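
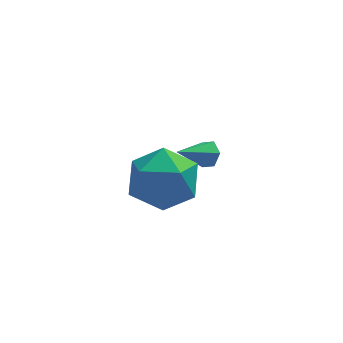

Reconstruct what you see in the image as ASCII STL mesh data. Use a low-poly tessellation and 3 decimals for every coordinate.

solid 
facet normal 0.772 0.382 -0.508
outer loop
vertex 0.554 1.986 2.272
vertex 0.362 1.798 1.839
vertex 0.232 2.266 1.993
endloop
endfacet
facet normal -0.181 0.582 0.793
outer loop
vertex 0.554 1.986 2.272
vertex 0.232 2.266 1.993
vertex -0.642 1.302 2.501
endloop
endfacet
facet normal 0.771 0.382 -0.510
outer loop
vertex 0.232 2.266 1.993
vertex 0.362 1.798 1.839
vertex 0.039 2.077 1.56
endloop
endfacet
facet normal -0.733 0.680 0.030
outer loop
vertex 0.232 2.266 1.993
vertex 0.039 2.077 1.56
vertex -0.642 1.302 2.501
endloop
endfacet
facet normal 0.771 0.382 -0.510
outer loop
vertex 0.039 2.077 1.56
vertex 0.362 1.798 1.839
vertex 0.169 1.609 1.406
endloop
endfacet
facet normal -0.800 -0.025 -0.599
outer loop
vertex 0.039 2.077 1.56
vertex 0.169 1.609 1.406
vertex -0.642 1.302 2.501
endloop
endfacet
facet normal 0.771 0.381 -0.510
outer loop
vertex 0.169 1.609 1.406
vertex 0.362 1.798 1.839
vertex 0.492 1.329 1.685
endloop
endfacet
facet normal -0.315 -0.827 -0.465
outer loop
vertex 0.169 1.609 1.406
vertex 0.492 1.329 1.685
vertex -0.642 1.302 2.501
endloop
endfacet
facet normal 0.772 0.381 -0.509
outer loop
vertex 0.492 1.329 1.685
vertex 0.362 1.798 1.839
vertex 0.684 1.518 2.118
endloop
endfacet
facet normal 0.237 -0.925 0.299
outer loop
vertex 0.492 1.329 1.685
vertex 0.684 1.518 2.118
vertex -0.642 1.302 2.501
endloop
endfacet
facet normal 0.772 0.382 -0.508
outer loop
vertex 0.684 1.518 2.118
vertex 0.362 1.798 1.839
vertex 0.554 1.986 2.272
endloop
endfacet
facet normal 0.304 -0.221 0.927
outer loop
vertex 0.684 1.518 2.118
vertex 0.554 1.986 2.272
vertex -0.642 1.302 2.501
endloop
endfacet
facet normal -0.855 0.389 -0.342
outer loop
vertex -1.724 -0.88 3.088
vertex -2.304 -1.761 3.535
vertex -2.124 -0.817 4.16
endloop
endfacet
facet normal -0.382 0.903 -0.196
outer loop
vertex -1.724 -0.88 3.088
vertex -2.124 -0.817 4.16
vertex -1.075 -0.426 3.916
endloop
endfacet
facet normal 0.201 0.784 -0.587
outer loop
vertex -1.724 -0.88 3.088
vertex -1.075 -0.426 3.916
vertex -0.606 -1.128 3.14
endloop
endfacet
facet normal 0.089 0.196 -0.977
outer loop
vertex -1.724 -0.88 3.088
vertex -0.606 -1.128 3.14
vertex -1.366 -1.953 2.905
endloop
endfacet
facet normal -0.564 -0.047 -0.825
outer loop
vertex -1.724 -0.88 3.088
vertex -1.366 -1.953 2.905
vertex -2.304 -1.761 3.535
endloop
endfacet
facet normal -0.201 0.847 0.493
outer loop
vertex -1.075 -0.426 3.916
vertex -2.124 -0.817 4.16
vertex -1.254 -1.027 4.875
endloop
endfacet
facet normal -0.967 0.016 0.255
outer loop
vertex -2.124 -0.817 4.16
vertex -2.304 -1.761 3.535
vertex -2.014 -1.852 4.64
endloop
endfacet
facet normal -0.495 -0.692 -0.526
outer loop
vertex -2.304 -1.761 3.535
vertex -1.366 -1.953 2.905
vertex -1.545 -2.554 3.864
endloop
endfacet
facet normal 0.562 -0.298 -0.771
outer loop
vertex -1.366 -1.953 2.905
vertex -0.606 -1.128 3.14
vertex -0.496 -2.163 3.62
endloop
endfacet
facet normal 0.744 0.653 -0.141
outer loop
vertex -0.606 -1.128 3.14
vertex -1.075 -0.426 3.916
vertex -0.316 -1.219 4.245
endloop
endfacet
facet normal -0.089 -0.196 0.977
outer loop
vertex -0.896 -2.1 4.692
vertex -1.254 -1.027 4.875
vertex -2.014 -1.852 4.64
endloop
endfacet
facet normal -0.201 -0.784 0.587
outer loop
vertex -0.896 -2.1 4.692
vertex -2.014 -1.852 4.64
vertex -1.545 -2.554 3.864
endloop
endfacet
facet normal 0.382 -0.903 0.196
outer loop
vertex -0.896 -2.1 4.692
vertex -1.545 -2.554 3.864
vertex -0.496 -2.163 3.62
endloop
endfacet
facet normal 0.855 -0.389 0.342
outer loop
vertex -0.896 -2.1 4.692
vertex -0.496 -2.163 3.62
vertex -0.316 -1.219 4.245
endloop
endfacet
facet normal 0.564 0.047 0.825
outer loop
vertex -0.896 -2.1 4.692
vertex -0.316 -1.219 4.245
vertex -1.254 -1.027 4.875
endloop
endfacet
facet normal -0.562 0.298 0.771
outer loop
vertex -2.014 -1.852 4.64
vertex -1.254 -1.027 4.875
vertex -2.124 -0.817 4.16
endloop
endfacet
facet normal -0.744 -0.653 0.141
outer loop
vertex -1.545 -2.554 3.864
vertex -2.014 -1.852 4.64
vertex -2.304 -1.761 3.535
endloop
endfacet
facet normal 0.201 -0.847 -0.493
outer loop
vertex -0.496 -2.163 3.62
vertex -1.545 -2.554 3.864
vertex -1.366 -1.953 2.905
endloop
endfacet
facet normal 0.967 -0.016 -0.255
outer loop
vertex -0.316 -1.219 4.245
vertex -0.496 -2.163 3.62
vertex -0.606 -1.128 3.14
endloop
endfacet
facet normal 0.495 0.692 0.526
outer loop
vertex -1.254 -1.027 4.875
vertex -0.316 -1.219 4.245
vertex -1.075 -0.426 3.916
endloop
endfacet

endsolid


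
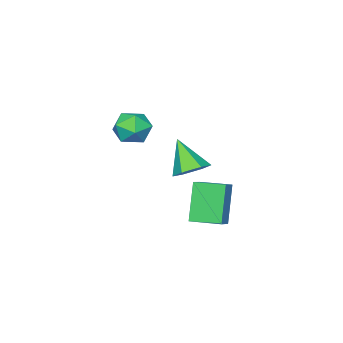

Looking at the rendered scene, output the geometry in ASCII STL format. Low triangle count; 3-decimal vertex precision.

solid 
facet normal -0.823 -0.346 -0.450
outer loop
vertex -1.222 2.4 -0.887
vertex -1.87 3.781 -0.762
vertex -0.398 2.963 -2.826
endloop
endfacet
facet normal 0.423 -0.903 -0.082
outer loop
vertex 0.31 3.259 -2.438
vertex -1.222 2.4 -0.887
vertex -0.398 2.963 -2.826
endloop
endfacet
facet normal -0.823 -0.346 -0.450
outer loop
vertex -0.398 2.963 -2.826
vertex -1.87 3.781 -0.762
vertex -1.046 4.343 -2.7
endloop
endfacet
facet normal 0.379 0.259 -0.889
outer loop
vertex -1.046 4.343 -2.7
vertex 0.31 3.259 -2.438
vertex -0.398 2.963 -2.826
endloop
endfacet
facet normal -0.379 -0.258 0.889
outer loop
vertex -1.222 2.4 -0.887
vertex -1.162 4.077 -0.374
vertex -1.87 3.781 -0.762
endloop
endfacet
facet normal 0.423 -0.902 -0.082
outer loop
vertex -0.514 2.697 -0.5
vertex -1.222 2.4 -0.887
vertex 0.31 3.259 -2.438
endloop
endfacet
facet normal -0.378 -0.258 0.889
outer loop
vertex -0.514 2.697 -0.5
vertex -1.162 4.077 -0.374
vertex -1.222 2.4 -0.887
endloop
endfacet
facet normal -0.422 0.903 0.082
outer loop
vertex -1.87 3.781 -0.762
vertex -1.162 4.077 -0.374
vertex -1.046 4.343 -2.7
endloop
endfacet
facet normal 0.378 0.258 -0.889
outer loop
vertex -0.338 4.64 -2.313
vertex 0.31 3.259 -2.438
vertex -1.046 4.343 -2.7
endloop
endfacet
facet normal -0.423 0.902 0.082
outer loop
vertex -1.046 4.343 -2.7
vertex -1.162 4.077 -0.374
vertex -0.338 4.64 -2.313
endloop
endfacet
facet normal 0.823 0.346 0.450
outer loop
vertex -0.338 4.64 -2.313
vertex -0.514 2.697 -0.5
vertex 0.31 3.259 -2.438
endloop
endfacet
facet normal 0.823 0.346 0.450
outer loop
vertex -1.162 4.077 -0.374
vertex -0.514 2.697 -0.5
vertex -0.338 4.64 -2.313
endloop
endfacet
facet normal -0.496 0.444 0.747
outer loop
vertex 1.86 2.636 3.81
vertex 1.551 1.763 4.124
vertex 2.391 2.134 4.461
endloop
endfacet
facet normal 0.083 0.821 0.565
outer loop
vertex 1.86 2.636 3.81
vertex 2.391 2.134 4.461
vertex 2.833 2.598 3.723
endloop
endfacet
facet normal 0.028 0.992 -0.125
outer loop
vertex 1.86 2.636 3.81
vertex 2.833 2.598 3.723
vertex 2.267 2.514 2.93
endloop
endfacet
facet normal -0.586 0.721 -0.371
outer loop
vertex 1.86 2.636 3.81
vertex 2.267 2.514 2.93
vertex 1.475 1.998 3.178
endloop
endfacet
facet normal -0.909 0.382 0.168
outer loop
vertex 1.86 2.636 3.81
vertex 1.475 1.998 3.178
vertex 1.551 1.763 4.124
endloop
endfacet
facet normal 0.654 0.399 0.643
outer loop
vertex 2.833 2.598 3.723
vertex 2.391 2.134 4.461
vertex 3.125 1.702 3.982
endloop
endfacet
facet normal -0.282 -0.211 0.936
outer loop
vertex 2.391 2.134 4.461
vertex 1.551 1.763 4.124
vertex 2.333 1.186 4.23
endloop
endfacet
facet normal -0.951 -0.310 -0.001
outer loop
vertex 1.551 1.763 4.124
vertex 1.475 1.998 3.178
vertex 1.767 1.102 3.437
endloop
endfacet
facet normal -0.428 0.239 -0.872
outer loop
vertex 1.475 1.998 3.178
vertex 2.267 2.514 2.93
vertex 2.209 1.566 2.699
endloop
endfacet
facet normal 0.564 0.677 -0.474
outer loop
vertex 2.267 2.514 2.93
vertex 2.833 2.598 3.723
vertex 3.049 1.937 3.036
endloop
endfacet
facet normal 0.586 -0.721 0.371
outer loop
vertex 2.74 1.064 3.35
vertex 3.125 1.702 3.982
vertex 2.333 1.186 4.23
endloop
endfacet
facet normal -0.028 -0.992 0.125
outer loop
vertex 2.74 1.064 3.35
vertex 2.333 1.186 4.23
vertex 1.767 1.102 3.437
endloop
endfacet
facet normal -0.083 -0.821 -0.565
outer loop
vertex 2.74 1.064 3.35
vertex 1.767 1.102 3.437
vertex 2.209 1.566 2.699
endloop
endfacet
facet normal 0.496 -0.444 -0.747
outer loop
vertex 2.74 1.064 3.35
vertex 2.209 1.566 2.699
vertex 3.049 1.937 3.036
endloop
endfacet
facet normal 0.909 -0.382 -0.168
outer loop
vertex 2.74 1.064 3.35
vertex 3.049 1.937 3.036
vertex 3.125 1.702 3.982
endloop
endfacet
facet normal 0.428 -0.239 0.872
outer loop
vertex 2.333 1.186 4.23
vertex 3.125 1.702 3.982
vertex 2.391 2.134 4.461
endloop
endfacet
facet normal -0.564 -0.677 0.474
outer loop
vertex 1.767 1.102 3.437
vertex 2.333 1.186 4.23
vertex 1.551 1.763 4.124
endloop
endfacet
facet normal -0.654 -0.399 -0.643
outer loop
vertex 2.209 1.566 2.699
vertex 1.767 1.102 3.437
vertex 1.475 1.998 3.178
endloop
endfacet
facet normal 0.282 0.211 -0.936
outer loop
vertex 3.049 1.937 3.036
vertex 2.209 1.566 2.699
vertex 2.267 2.514 2.93
endloop
endfacet
facet normal 0.951 0.310 0.001
outer loop
vertex 3.125 1.702 3.982
vertex 3.049 1.937 3.036
vertex 2.833 2.598 3.723
endloop
endfacet
facet normal 0.106 0.605 -0.789
outer loop
vertex -0.56 1.342 -0.693
vertex -1.278 1.841 -0.407
vertex -0.428 2.056 -0.128
endloop
endfacet
facet normal 0.868 -0.397 0.299
outer loop
vertex -0.56 1.342 -0.693
vertex -0.428 2.056 -0.128
vertex -1.482 0.679 1.107
endloop
endfacet
facet normal 0.106 0.605 -0.789
outer loop
vertex -0.428 2.056 -0.128
vertex -1.278 1.841 -0.407
vertex -1.146 2.555 0.158
endloop
endfacet
facet normal 0.528 0.306 0.792
outer loop
vertex -0.428 2.056 -0.128
vertex -1.146 2.555 0.158
vertex -1.482 0.679 1.107
endloop
endfacet
facet normal 0.106 0.605 -0.789
outer loop
vertex -1.146 2.555 0.158
vertex -1.278 1.841 -0.407
vertex -1.996 2.34 -0.121
endloop
endfacet
facet normal -0.380 0.471 0.796
outer loop
vertex -1.146 2.555 0.158
vertex -1.996 2.34 -0.121
vertex -1.482 0.679 1.107
endloop
endfacet
facet normal 0.107 0.605 -0.789
outer loop
vertex -1.996 2.34 -0.121
vertex -1.278 1.841 -0.407
vertex -2.128 1.626 -0.687
endloop
endfacet
facet normal -0.950 -0.067 0.306
outer loop
vertex -1.996 2.34 -0.121
vertex -2.128 1.626 -0.687
vertex -1.482 0.679 1.107
endloop
endfacet
facet normal 0.106 0.606 -0.788
outer loop
vertex -2.128 1.626 -0.687
vertex -1.278 1.841 -0.407
vertex -1.409 1.128 -0.973
endloop
endfacet
facet normal -0.609 -0.771 -0.188
outer loop
vertex -2.128 1.626 -0.687
vertex -1.409 1.128 -0.973
vertex -1.482 0.679 1.107
endloop
endfacet
facet normal 0.107 0.606 -0.788
outer loop
vertex -1.409 1.128 -0.973
vertex -1.278 1.841 -0.407
vertex -0.56 1.342 -0.693
endloop
endfacet
facet normal 0.299 -0.935 -0.191
outer loop
vertex -1.409 1.128 -0.973
vertex -0.56 1.342 -0.693
vertex -1.482 0.679 1.107
endloop
endfacet

endsolid


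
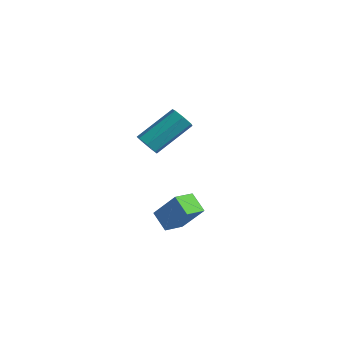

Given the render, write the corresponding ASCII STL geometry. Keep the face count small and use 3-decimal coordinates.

solid 
facet normal -0.273 -0.777 -0.567
outer loop
vertex -1.911 1.437 1.576
vertex -2.218 1.749 1.296
vertex -1.718 1.631 1.217
endloop
endfacet
facet normal 0.862 -0.458 0.216
outer loop
vertex -1.911 1.437 1.576
vertex -1.718 1.631 1.217
vertex -1.434 2.8 2.565
endloop
endfacet
facet normal 0.862 -0.458 0.216
outer loop
vertex -1.434 2.8 2.565
vertex -1.718 1.631 1.217
vertex -1.241 2.994 2.206
endloop
endfacet
facet normal 0.270 0.779 0.566
outer loop
vertex -1.434 2.8 2.565
vertex -1.241 2.994 2.206
vertex -1.742 3.111 2.284
endloop
endfacet
facet normal -0.273 -0.779 -0.565
outer loop
vertex -1.718 1.631 1.217
vertex -2.218 1.749 1.296
vertex -1.902 1.913 0.917
endloop
endfacet
facet normal 0.871 0.049 -0.488
outer loop
vertex -1.718 1.631 1.217
vertex -1.902 1.913 0.917
vertex -1.241 2.994 2.206
endloop
endfacet
facet normal 0.871 0.051 -0.489
outer loop
vertex -1.241 2.994 2.206
vertex -1.902 1.913 0.917
vertex -1.426 3.276 1.906
endloop
endfacet
facet normal 0.270 0.779 0.566
outer loop
vertex -1.241 2.994 2.206
vertex -1.426 3.276 1.906
vertex -1.742 3.111 2.284
endloop
endfacet
facet normal -0.271 -0.780 -0.564
outer loop
vertex -1.902 1.913 0.917
vertex -2.218 1.749 1.296
vertex -2.325 2.071 0.902
endloop
endfacet
facet normal 0.224 0.520 -0.824
outer loop
vertex -1.902 1.913 0.917
vertex -2.325 2.071 0.902
vertex -1.426 3.276 1.906
endloop
endfacet
facet normal 0.224 0.520 -0.824
outer loop
vertex -1.426 3.276 1.906
vertex -2.325 2.071 0.902
vertex -1.848 3.434 1.891
endloop
endfacet
facet normal 0.271 0.778 0.566
outer loop
vertex -1.426 3.276 1.906
vertex -1.848 3.434 1.891
vertex -1.742 3.111 2.284
endloop
endfacet
facet normal -0.273 -0.780 -0.563
outer loop
vertex -2.325 2.071 0.902
vertex -2.218 1.749 1.296
vertex -2.667 1.987 1.184
endloop
endfacet
facet normal -0.592 0.599 -0.540
outer loop
vertex -2.325 2.071 0.902
vertex -2.667 1.987 1.184
vertex -1.848 3.434 1.891
endloop
endfacet
facet normal -0.591 0.599 -0.541
outer loop
vertex -1.848 3.434 1.891
vertex -2.667 1.987 1.184
vertex -2.19 3.35 2.172
endloop
endfacet
facet normal 0.274 0.778 0.566
outer loop
vertex -1.848 3.434 1.891
vertex -2.19 3.35 2.172
vertex -1.742 3.111 2.284
endloop
endfacet
facet normal -0.272 -0.779 -0.565
outer loop
vertex -2.667 1.987 1.184
vertex -2.218 1.749 1.296
vertex -2.671 1.723 1.55
endloop
endfacet
facet normal -0.962 0.226 0.153
outer loop
vertex -2.667 1.987 1.184
vertex -2.671 1.723 1.55
vertex -2.19 3.35 2.172
endloop
endfacet
facet normal -0.962 0.227 0.151
outer loop
vertex -2.19 3.35 2.172
vertex -2.671 1.723 1.55
vertex -2.195 3.086 2.538
endloop
endfacet
facet normal 0.274 0.778 0.565
outer loop
vertex -2.19 3.35 2.172
vertex -2.195 3.086 2.538
vertex -1.742 3.111 2.284
endloop
endfacet
facet normal -0.273 -0.777 -0.567
outer loop
vertex -2.671 1.723 1.55
vertex -2.218 1.749 1.296
vertex -2.335 1.478 1.724
endloop
endfacet
facet normal -0.608 -0.316 0.729
outer loop
vertex -2.671 1.723 1.55
vertex -2.335 1.478 1.724
vertex -2.195 3.086 2.538
endloop
endfacet
facet normal -0.608 -0.316 0.728
outer loop
vertex -2.195 3.086 2.538
vertex -2.335 1.478 1.724
vertex -1.858 2.841 2.713
endloop
endfacet
facet normal 0.273 0.779 0.564
outer loop
vertex -2.195 3.086 2.538
vertex -1.858 2.841 2.713
vertex -1.742 3.111 2.284
endloop
endfacet
facet normal -0.273 -0.777 -0.567
outer loop
vertex -2.335 1.478 1.724
vertex -2.218 1.749 1.296
vertex -1.911 1.437 1.576
endloop
endfacet
facet normal 0.204 -0.621 0.757
outer loop
vertex -2.335 1.478 1.724
vertex -1.911 1.437 1.576
vertex -1.858 2.841 2.713
endloop
endfacet
facet normal 0.204 -0.621 0.757
outer loop
vertex -1.858 2.841 2.713
vertex -1.911 1.437 1.576
vertex -1.434 2.8 2.565
endloop
endfacet
facet normal 0.272 0.779 0.564
outer loop
vertex -1.858 2.841 2.713
vertex -1.434 2.8 2.565
vertex -1.742 3.111 2.284
endloop
endfacet
facet normal -0.804 0.209 0.556
outer loop
vertex 2.229 -1.851 2.401
vertex 2.289 -1.07 2.194
vertex 1.48 -2.06 1.397
endloop
endfacet
facet normal -0.074 -0.964 0.256
outer loop
vertex 2.131 -2.23 0.946
vertex 2.229 -1.851 2.401
vertex 1.48 -2.06 1.397
endloop
endfacet
facet normal -0.804 0.209 0.556
outer loop
vertex 1.48 -2.06 1.397
vertex 2.289 -1.07 2.194
vertex 1.54 -1.279 1.19
endloop
endfacet
facet normal -0.590 -0.164 -0.790
outer loop
vertex 1.54 -1.279 1.19
vertex 2.131 -2.23 0.946
vertex 1.48 -2.06 1.397
endloop
endfacet
facet normal 0.590 0.164 0.790
outer loop
vertex 2.229 -1.851 2.401
vertex 2.94 -1.24 1.743
vertex 2.289 -1.07 2.194
endloop
endfacet
facet normal -0.074 -0.964 0.256
outer loop
vertex 2.88 -2.021 1.95
vertex 2.229 -1.851 2.401
vertex 2.131 -2.23 0.946
endloop
endfacet
facet normal 0.590 0.164 0.790
outer loop
vertex 2.88 -2.021 1.95
vertex 2.94 -1.24 1.743
vertex 2.229 -1.851 2.401
endloop
endfacet
facet normal 0.074 0.964 -0.256
outer loop
vertex 2.289 -1.07 2.194
vertex 2.94 -1.24 1.743
vertex 1.54 -1.279 1.19
endloop
endfacet
facet normal -0.590 -0.164 -0.790
outer loop
vertex 2.191 -1.449 0.739
vertex 2.131 -2.23 0.946
vertex 1.54 -1.279 1.19
endloop
endfacet
facet normal 0.074 0.964 -0.256
outer loop
vertex 1.54 -1.279 1.19
vertex 2.94 -1.24 1.743
vertex 2.191 -1.449 0.739
endloop
endfacet
facet normal 0.804 -0.209 -0.556
outer loop
vertex 2.191 -1.449 0.739
vertex 2.88 -2.021 1.95
vertex 2.131 -2.23 0.946
endloop
endfacet
facet normal 0.804 -0.209 -0.556
outer loop
vertex 2.94 -1.24 1.743
vertex 2.88 -2.021 1.95
vertex 2.191 -1.449 0.739
endloop
endfacet

endsolid


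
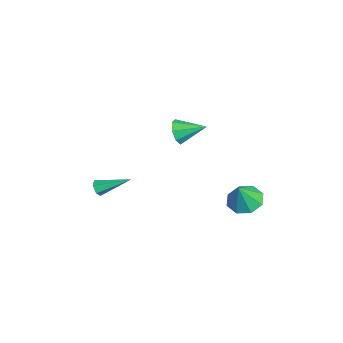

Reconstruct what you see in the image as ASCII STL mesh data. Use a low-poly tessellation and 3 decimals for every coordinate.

solid 
facet normal -0.202 -0.887 -0.416
outer loop
vertex 0.876 -3.523 -3.101
vertex 0.589 -3.657 -2.676
vertex 0.358 -3.412 -3.086
endloop
endfacet
facet normal 0.106 0.600 -0.793
outer loop
vertex 0.876 -3.523 -3.101
vertex 0.358 -3.412 -3.086
vertex 0.991 -1.883 -1.844
endloop
endfacet
facet normal -0.202 -0.887 -0.416
outer loop
vertex 0.358 -3.412 -3.086
vertex 0.589 -3.657 -2.676
vertex 0.071 -3.546 -2.661
endloop
endfacet
facet normal -0.751 0.575 -0.325
outer loop
vertex 0.358 -3.412 -3.086
vertex 0.071 -3.546 -2.661
vertex 0.991 -1.883 -1.844
endloop
endfacet
facet normal -0.202 -0.886 -0.417
outer loop
vertex 0.071 -3.546 -2.661
vertex 0.589 -3.657 -2.676
vertex 0.301 -3.791 -2.252
endloop
endfacet
facet normal -0.810 0.173 0.560
outer loop
vertex 0.071 -3.546 -2.661
vertex 0.301 -3.791 -2.252
vertex 0.991 -1.883 -1.844
endloop
endfacet
facet normal -0.200 -0.887 -0.416
outer loop
vertex 0.301 -3.791 -2.252
vertex 0.589 -3.657 -2.676
vertex 0.819 -3.901 -2.266
endloop
endfacet
facet normal -0.017 -0.203 0.979
outer loop
vertex 0.301 -3.791 -2.252
vertex 0.819 -3.901 -2.266
vertex 0.991 -1.883 -1.844
endloop
endfacet
facet normal -0.200 -0.887 -0.416
outer loop
vertex 0.819 -3.901 -2.266
vertex 0.589 -3.657 -2.676
vertex 1.107 -3.767 -2.691
endloop
endfacet
facet normal 0.840 -0.179 0.513
outer loop
vertex 0.819 -3.901 -2.266
vertex 1.107 -3.767 -2.691
vertex 0.991 -1.883 -1.844
endloop
endfacet
facet normal -0.200 -0.887 -0.415
outer loop
vertex 1.107 -3.767 -2.691
vertex 0.589 -3.657 -2.676
vertex 0.876 -3.523 -3.101
endloop
endfacet
facet normal 0.900 0.224 -0.374
outer loop
vertex 1.107 -3.767 -2.691
vertex 0.876 -3.523 -3.101
vertex 0.991 -1.883 -1.844
endloop
endfacet
facet normal -0.276 -0.890 -0.362
outer loop
vertex -0.405 0.972 -0.336
vertex -1.002 0.912 0.266
vertex -0.974 1.225 -0.524
endloop
endfacet
facet normal 0.478 0.592 -0.650
outer loop
vertex -0.405 0.972 -0.336
vertex -0.974 1.225 -0.524
vertex -0.538 2.408 0.874
endloop
endfacet
facet normal -0.276 -0.890 -0.362
outer loop
vertex -0.974 1.225 -0.524
vertex -1.002 0.912 0.266
vertex -1.56 1.295 -0.249
endloop
endfacet
facet normal -0.188 0.778 -0.599
outer loop
vertex -0.974 1.225 -0.524
vertex -1.56 1.295 -0.249
vertex -0.538 2.408 0.874
endloop
endfacet
facet normal -0.277 -0.890 -0.362
outer loop
vertex -1.56 1.295 -0.249
vertex -1.002 0.912 0.266
vertex -1.819 1.141 0.327
endloop
endfacet
facet normal -0.675 0.730 -0.109
outer loop
vertex -1.56 1.295 -0.249
vertex -1.819 1.141 0.327
vertex -0.538 2.408 0.874
endloop
endfacet
facet normal -0.277 -0.890 -0.362
outer loop
vertex -1.819 1.141 0.327
vertex -1.002 0.912 0.266
vertex -1.6 0.853 0.868
endloop
endfacet
facet normal -0.698 0.475 0.536
outer loop
vertex -1.819 1.141 0.327
vertex -1.6 0.853 0.868
vertex -0.538 2.408 0.874
endloop
endfacet
facet normal -0.276 -0.890 -0.362
outer loop
vertex -1.6 0.853 0.868
vertex -1.002 0.912 0.266
vertex -1.031 0.6 1.056
endloop
endfacet
facet normal -0.244 0.163 0.956
outer loop
vertex -1.6 0.853 0.868
vertex -1.031 0.6 1.056
vertex -0.538 2.408 0.874
endloop
endfacet
facet normal -0.278 -0.890 -0.362
outer loop
vertex -1.031 0.6 1.056
vertex -1.002 0.912 0.266
vertex -0.445 0.529 0.781
endloop
endfacet
facet normal 0.422 -0.024 0.906
outer loop
vertex -1.031 0.6 1.056
vertex -0.445 0.529 0.781
vertex -0.538 2.408 0.874
endloop
endfacet
facet normal -0.276 -0.890 -0.363
outer loop
vertex -0.445 0.529 0.781
vertex -1.002 0.912 0.266
vertex -0.186 0.684 0.204
endloop
endfacet
facet normal 0.910 0.024 0.415
outer loop
vertex -0.445 0.529 0.781
vertex -0.186 0.684 0.204
vertex -0.538 2.408 0.874
endloop
endfacet
facet normal -0.276 -0.890 -0.363
outer loop
vertex -0.186 0.684 0.204
vertex -1.002 0.912 0.266
vertex -0.405 0.972 -0.336
endloop
endfacet
facet normal 0.932 0.279 -0.229
outer loop
vertex -0.186 0.684 0.204
vertex -0.405 0.972 -0.336
vertex -0.538 2.408 0.874
endloop
endfacet
facet normal -0.345 0.292 -0.892
outer loop
vertex 3.256 4.229 -3.495
vertex 2.272 4.065 -3.168
vertex 2.932 4.882 -3.156
endloop
endfacet
facet normal 0.904 0.282 0.321
outer loop
vertex 3.256 4.229 -3.495
vertex 2.932 4.882 -3.156
vertex 2.828 3.595 -1.732
endloop
endfacet
facet normal -0.345 0.292 -0.892
outer loop
vertex 2.932 4.882 -3.156
vertex 2.272 4.065 -3.168
vertex 2.221 5.056 -2.824
endloop
endfacet
facet normal 0.447 0.647 0.618
outer loop
vertex 2.932 4.882 -3.156
vertex 2.221 5.056 -2.824
vertex 2.828 3.595 -1.732
endloop
endfacet
facet normal -0.346 0.292 -0.892
outer loop
vertex 2.221 5.056 -2.824
vertex 2.272 4.065 -3.168
vertex 1.54 4.65 -2.693
endloop
endfacet
facet normal -0.167 0.545 0.822
outer loop
vertex 2.221 5.056 -2.824
vertex 1.54 4.65 -2.693
vertex 2.828 3.595 -1.732
endloop
endfacet
facet normal -0.345 0.292 -0.892
outer loop
vertex 1.54 4.65 -2.693
vertex 2.272 4.065 -3.168
vertex 1.288 3.901 -2.841
endloop
endfacet
facet normal -0.580 0.034 0.814
outer loop
vertex 1.54 4.65 -2.693
vertex 1.288 3.901 -2.841
vertex 2.828 3.595 -1.732
endloop
endfacet
facet normal -0.345 0.292 -0.892
outer loop
vertex 1.288 3.901 -2.841
vertex 2.272 4.065 -3.168
vertex 1.612 3.249 -3.18
endloop
endfacet
facet normal -0.548 -0.584 0.599
outer loop
vertex 1.288 3.901 -2.841
vertex 1.612 3.249 -3.18
vertex 2.828 3.595 -1.732
endloop
endfacet
facet normal -0.345 0.292 -0.892
outer loop
vertex 1.612 3.249 -3.18
vertex 2.272 4.065 -3.168
vertex 2.323 3.074 -3.512
endloop
endfacet
facet normal -0.092 -0.948 0.304
outer loop
vertex 1.612 3.249 -3.18
vertex 2.323 3.074 -3.512
vertex 2.828 3.595 -1.732
endloop
endfacet
facet normal -0.346 0.292 -0.892
outer loop
vertex 2.323 3.074 -3.512
vertex 2.272 4.065 -3.168
vertex 3.004 3.48 -3.643
endloop
endfacet
facet normal 0.524 -0.846 0.099
outer loop
vertex 2.323 3.074 -3.512
vertex 3.004 3.48 -3.643
vertex 2.828 3.595 -1.732
endloop
endfacet
facet normal -0.345 0.292 -0.892
outer loop
vertex 3.004 3.48 -3.643
vertex 2.272 4.065 -3.168
vertex 3.256 4.229 -3.495
endloop
endfacet
facet normal 0.936 -0.336 0.106
outer loop
vertex 3.004 3.48 -3.643
vertex 3.256 4.229 -3.495
vertex 2.828 3.595 -1.732
endloop
endfacet

endsolid


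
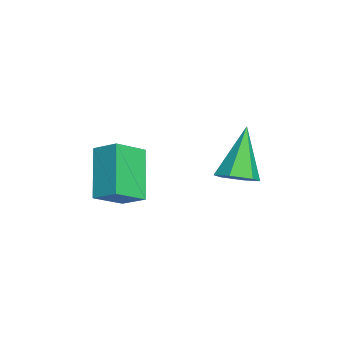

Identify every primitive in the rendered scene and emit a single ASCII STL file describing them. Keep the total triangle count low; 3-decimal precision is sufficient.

solid 
facet normal -0.519 -0.753 -0.404
outer loop
vertex 0.738 -4.325 1.469
vertex -0.083 -3.457 0.906
vertex 1.958 -4.263 -0.214
endloop
endfacet
facet normal 0.621 -0.658 0.426
outer loop
vertex 2.483 -3.503 0.194
vertex 0.738 -4.325 1.469
vertex 1.958 -4.263 -0.214
endloop
endfacet
facet normal -0.519 -0.753 -0.404
outer loop
vertex 1.958 -4.263 -0.214
vertex -0.083 -3.457 0.906
vertex 1.138 -3.396 -0.777
endloop
endfacet
facet normal 0.587 0.029 -0.809
outer loop
vertex 1.138 -3.396 -0.777
vertex 2.483 -3.503 0.194
vertex 1.958 -4.263 -0.214
endloop
endfacet
facet normal -0.586 -0.030 0.810
outer loop
vertex 0.738 -4.325 1.469
vertex 0.442 -2.697 1.314
vertex -0.083 -3.457 0.906
endloop
endfacet
facet normal 0.621 -0.657 0.427
outer loop
vertex 1.262 -3.564 1.877
vertex 0.738 -4.325 1.469
vertex 2.483 -3.503 0.194
endloop
endfacet
facet normal -0.587 -0.030 0.809
outer loop
vertex 1.262 -3.564 1.877
vertex 0.442 -2.697 1.314
vertex 0.738 -4.325 1.469
endloop
endfacet
facet normal -0.621 0.658 -0.427
outer loop
vertex -0.083 -3.457 0.906
vertex 0.442 -2.697 1.314
vertex 1.138 -3.396 -0.777
endloop
endfacet
facet normal 0.587 0.030 -0.809
outer loop
vertex 1.662 -2.635 -0.369
vertex 2.483 -3.503 0.194
vertex 1.138 -3.396 -0.777
endloop
endfacet
facet normal -0.622 0.657 -0.427
outer loop
vertex 1.138 -3.396 -0.777
vertex 0.442 -2.697 1.314
vertex 1.662 -2.635 -0.369
endloop
endfacet
facet normal 0.519 0.753 0.404
outer loop
vertex 1.662 -2.635 -0.369
vertex 1.262 -3.564 1.877
vertex 2.483 -3.503 0.194
endloop
endfacet
facet normal 0.519 0.753 0.404
outer loop
vertex 0.442 -2.697 1.314
vertex 1.262 -3.564 1.877
vertex 1.662 -2.635 -0.369
endloop
endfacet
facet normal 0.428 -0.139 -0.893
outer loop
vertex 2.363 -0.037 0.956
vertex 1.743 0.193 0.623
vertex 2.271 0.68 0.8
endloop
endfacet
facet normal 0.733 0.233 0.639
outer loop
vertex 2.363 -0.037 0.956
vertex 2.271 0.68 0.8
vertex 0.837 0.487 2.517
endloop
endfacet
facet normal 0.427 -0.139 -0.893
outer loop
vertex 2.271 0.68 0.8
vertex 1.743 0.193 0.623
vertex 1.652 0.911 0.468
endloop
endfacet
facet normal 0.203 0.940 0.275
outer loop
vertex 2.271 0.68 0.8
vertex 1.652 0.911 0.468
vertex 0.837 0.487 2.517
endloop
endfacet
facet normal 0.428 -0.139 -0.893
outer loop
vertex 1.652 0.911 0.468
vertex 1.743 0.193 0.623
vertex 1.124 0.423 0.291
endloop
endfacet
facet normal -0.656 0.748 -0.106
outer loop
vertex 1.652 0.911 0.468
vertex 1.124 0.423 0.291
vertex 0.837 0.487 2.517
endloop
endfacet
facet normal 0.428 -0.139 -0.893
outer loop
vertex 1.124 0.423 0.291
vertex 1.743 0.193 0.623
vertex 1.215 -0.294 0.446
endloop
endfacet
facet normal -0.981 -0.151 -0.122
outer loop
vertex 1.124 0.423 0.291
vertex 1.215 -0.294 0.446
vertex 0.837 0.487 2.517
endloop
endfacet
facet normal 0.428 -0.139 -0.893
outer loop
vertex 1.215 -0.294 0.446
vertex 1.743 0.193 0.623
vertex 1.835 -0.525 0.779
endloop
endfacet
facet normal -0.450 -0.860 0.242
outer loop
vertex 1.215 -0.294 0.446
vertex 1.835 -0.525 0.779
vertex 0.837 0.487 2.517
endloop
endfacet
facet normal 0.428 -0.139 -0.893
outer loop
vertex 1.835 -0.525 0.779
vertex 1.743 0.193 0.623
vertex 2.363 -0.037 0.956
endloop
endfacet
facet normal 0.408 -0.667 0.623
outer loop
vertex 1.835 -0.525 0.779
vertex 2.363 -0.037 0.956
vertex 0.837 0.487 2.517
endloop
endfacet

endsolid


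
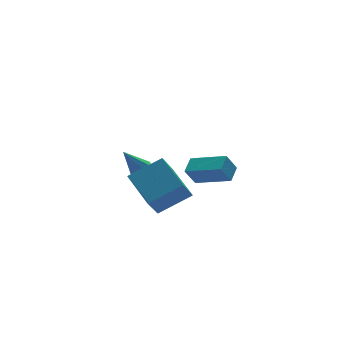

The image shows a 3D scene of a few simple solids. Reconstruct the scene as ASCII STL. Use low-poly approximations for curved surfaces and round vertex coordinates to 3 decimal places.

solid 
facet normal -0.864 0.153 -0.479
outer loop
vertex -2.335 -3.433 -0.363
vertex -2.454 -1.556 0.452
vertex -1.526 -2.831 -1.631
endloop
endfacet
facet normal 0.058 -0.916 -0.397
outer loop
vertex 0.134 -3.124 -0.712
vertex -2.335 -3.433 -0.363
vertex -1.526 -2.831 -1.631
endloop
endfacet
facet normal -0.865 0.153 -0.479
outer loop
vertex -1.526 -2.831 -1.631
vertex -2.454 -1.556 0.452
vertex -1.646 -0.954 -0.816
endloop
endfacet
facet normal 0.499 0.372 -0.783
outer loop
vertex -1.646 -0.954 -0.816
vertex 0.134 -3.124 -0.712
vertex -1.526 -2.831 -1.631
endloop
endfacet
facet normal -0.499 -0.372 0.783
outer loop
vertex -2.335 -3.433 -0.363
vertex -0.794 -1.849 1.371
vertex -2.454 -1.556 0.452
endloop
endfacet
facet normal 0.058 -0.916 -0.398
outer loop
vertex -0.674 -3.726 0.556
vertex -2.335 -3.433 -0.363
vertex 0.134 -3.124 -0.712
endloop
endfacet
facet normal -0.499 -0.372 0.783
outer loop
vertex -0.674 -3.726 0.556
vertex -0.794 -1.849 1.371
vertex -2.335 -3.433 -0.363
endloop
endfacet
facet normal -0.058 0.916 0.398
outer loop
vertex -2.454 -1.556 0.452
vertex -0.794 -1.849 1.371
vertex -1.646 -0.954 -0.816
endloop
endfacet
facet normal 0.499 0.372 -0.783
outer loop
vertex 0.015 -1.247 0.103
vertex 0.134 -3.124 -0.712
vertex -1.646 -0.954 -0.816
endloop
endfacet
facet normal -0.058 0.916 0.398
outer loop
vertex -1.646 -0.954 -0.816
vertex -0.794 -1.849 1.371
vertex 0.015 -1.247 0.103
endloop
endfacet
facet normal 0.865 -0.153 0.478
outer loop
vertex 0.015 -1.247 0.103
vertex -0.674 -3.726 0.556
vertex 0.134 -3.124 -0.712
endloop
endfacet
facet normal 0.864 -0.153 0.479
outer loop
vertex -0.794 -1.849 1.371
vertex -0.674 -3.726 0.556
vertex 0.015 -1.247 0.103
endloop
endfacet
facet normal -0.507 0.022 0.861
outer loop
vertex 3.236 -0.098 -1.486
vertex 3.91 0.566 -1.106
vertex 2.086 1.479 -2.204
endloop
endfacet
facet normal -0.660 -0.652 -0.373
outer loop
vertex 2.67 1.454 -3.194
vertex 3.236 -0.098 -1.486
vertex 2.086 1.479 -2.204
endloop
endfacet
facet normal -0.508 0.021 0.861
outer loop
vertex 2.086 1.479 -2.204
vertex 3.91 0.566 -1.106
vertex 2.76 2.143 -1.823
endloop
endfacet
facet normal -0.552 0.759 -0.345
outer loop
vertex 2.76 2.143 -1.823
vertex 2.67 1.454 -3.194
vertex 2.086 1.479 -2.204
endloop
endfacet
facet normal 0.553 -0.759 0.345
outer loop
vertex 3.236 -0.098 -1.486
vertex 4.494 0.541 -2.096
vertex 3.91 0.566 -1.106
endloop
endfacet
facet normal -0.661 -0.651 -0.373
outer loop
vertex 3.82 -0.123 -2.477
vertex 3.236 -0.098 -1.486
vertex 2.67 1.454 -3.194
endloop
endfacet
facet normal 0.553 -0.759 0.345
outer loop
vertex 3.82 -0.123 -2.477
vertex 4.494 0.541 -2.096
vertex 3.236 -0.098 -1.486
endloop
endfacet
facet normal 0.661 0.651 0.373
outer loop
vertex 3.91 0.566 -1.106
vertex 4.494 0.541 -2.096
vertex 2.76 2.143 -1.823
endloop
endfacet
facet normal -0.553 0.759 -0.345
outer loop
vertex 3.344 2.118 -2.814
vertex 2.67 1.454 -3.194
vertex 2.76 2.143 -1.823
endloop
endfacet
facet normal 0.661 0.652 0.373
outer loop
vertex 2.76 2.143 -1.823
vertex 4.494 0.541 -2.096
vertex 3.344 2.118 -2.814
endloop
endfacet
facet normal 0.507 -0.022 -0.862
outer loop
vertex 3.344 2.118 -2.814
vertex 3.82 -0.123 -2.477
vertex 2.67 1.454 -3.194
endloop
endfacet
facet normal 0.508 -0.022 -0.861
outer loop
vertex 4.494 0.541 -2.096
vertex 3.82 -0.123 -2.477
vertex 3.344 2.118 -2.814
endloop
endfacet
facet normal 0.527 -0.063 -0.847
outer loop
vertex 1.179 3.303 -2.62
vertex 0.771 3.706 -2.904
vertex 1.314 3.772 -2.571
endloop
endfacet
facet normal 0.587 -0.249 0.770
outer loop
vertex 1.179 3.303 -2.62
vertex 1.314 3.772 -2.571
vertex -0.131 3.814 -1.456
endloop
endfacet
facet normal 0.527 -0.062 -0.847
outer loop
vertex 1.314 3.772 -2.571
vertex 0.771 3.706 -2.904
vertex 1.13 4.202 -2.717
endloop
endfacet
facet normal 0.548 0.470 0.692
outer loop
vertex 1.314 3.772 -2.571
vertex 1.13 4.202 -2.717
vertex -0.131 3.814 -1.456
endloop
endfacet
facet normal 0.529 -0.064 -0.846
outer loop
vertex 1.13 4.202 -2.717
vertex 0.771 3.706 -2.904
vertex 0.737 4.342 -2.973
endloop
endfacet
facet normal 0.087 0.924 0.372
outer loop
vertex 1.13 4.202 -2.717
vertex 0.737 4.342 -2.973
vertex -0.131 3.814 -1.456
endloop
endfacet
facet normal 0.527 -0.064 -0.848
outer loop
vertex 0.737 4.342 -2.973
vertex 0.771 3.706 -2.904
vertex 0.363 4.109 -3.188
endloop
endfacet
facet normal -0.527 0.850 -0.005
outer loop
vertex 0.737 4.342 -2.973
vertex 0.363 4.109 -3.188
vertex -0.131 3.814 -1.456
endloop
endfacet
facet normal 0.528 -0.062 -0.847
outer loop
vertex 0.363 4.109 -3.188
vertex 0.771 3.706 -2.904
vertex 0.229 3.641 -3.237
endloop
endfacet
facet normal -0.932 0.290 -0.217
outer loop
vertex 0.363 4.109 -3.188
vertex 0.229 3.641 -3.237
vertex -0.131 3.814 -1.456
endloop
endfacet
facet normal 0.528 -0.063 -0.847
outer loop
vertex 0.229 3.641 -3.237
vertex 0.771 3.706 -2.904
vertex 0.412 3.211 -3.091
endloop
endfacet
facet normal -0.893 -0.427 -0.139
outer loop
vertex 0.229 3.641 -3.237
vertex 0.412 3.211 -3.091
vertex -0.131 3.814 -1.456
endloop
endfacet
facet normal 0.527 -0.062 -0.848
outer loop
vertex 0.412 3.211 -3.091
vertex 0.771 3.706 -2.904
vertex 0.806 3.071 -2.836
endloop
endfacet
facet normal -0.432 -0.883 0.182
outer loop
vertex 0.412 3.211 -3.091
vertex 0.806 3.071 -2.836
vertex -0.131 3.814 -1.456
endloop
endfacet
facet normal 0.529 -0.062 -0.847
outer loop
vertex 0.806 3.071 -2.836
vertex 0.771 3.706 -2.904
vertex 1.179 3.303 -2.62
endloop
endfacet
facet normal 0.180 -0.810 0.558
outer loop
vertex 0.806 3.071 -2.836
vertex 1.179 3.303 -2.62
vertex -0.131 3.814 -1.456
endloop
endfacet

endsolid


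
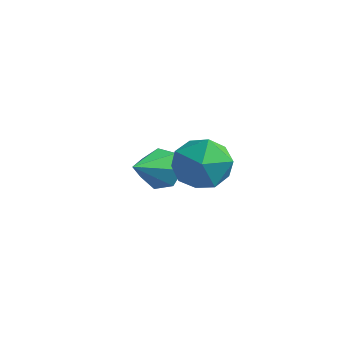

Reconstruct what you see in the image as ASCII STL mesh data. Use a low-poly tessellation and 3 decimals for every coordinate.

solid 
facet normal -0.028 0.873 -0.487
outer loop
vertex 1.267 4.473 -1.508
vertex 1.012 4.165 -2.046
vertex 0.687 4.442 -1.53
endloop
endfacet
facet normal -0.042 0.083 0.996
outer loop
vertex 1.267 4.473 -1.508
vertex 0.687 4.442 -1.53
vertex 1.048 2.995 -1.394
endloop
endfacet
facet normal -0.027 0.874 -0.486
outer loop
vertex 0.687 4.442 -1.53
vertex 1.012 4.165 -2.046
vertex 0.351 4.203 -1.941
endloop
endfacet
facet normal -0.733 -0.120 0.669
outer loop
vertex 0.687 4.442 -1.53
vertex 0.351 4.203 -1.941
vertex 1.048 2.995 -1.394
endloop
endfacet
facet normal -0.027 0.873 -0.487
outer loop
vertex 0.351 4.203 -1.941
vertex 1.012 4.165 -2.046
vertex 0.514 3.935 -2.431
endloop
endfacet
facet normal -0.864 -0.504 -0.012
outer loop
vertex 0.351 4.203 -1.941
vertex 0.514 3.935 -2.431
vertex 1.048 2.995 -1.394
endloop
endfacet
facet normal -0.027 0.873 -0.487
outer loop
vertex 0.514 3.935 -2.431
vertex 1.012 4.165 -2.046
vertex 1.051 3.84 -2.631
endloop
endfacet
facet normal -0.336 -0.777 -0.532
outer loop
vertex 0.514 3.935 -2.431
vertex 1.051 3.84 -2.631
vertex 1.048 2.995 -1.394
endloop
endfacet
facet normal -0.028 0.873 -0.487
outer loop
vertex 1.051 3.84 -2.631
vertex 1.012 4.165 -2.046
vertex 1.559 3.99 -2.391
endloop
endfacet
facet normal 0.454 -0.736 -0.502
outer loop
vertex 1.051 3.84 -2.631
vertex 1.559 3.99 -2.391
vertex 1.048 2.995 -1.394
endloop
endfacet
facet normal -0.027 0.874 -0.486
outer loop
vertex 1.559 3.99 -2.391
vertex 1.012 4.165 -2.046
vertex 1.655 4.271 -1.891
endloop
endfacet
facet normal 0.910 -0.411 0.056
outer loop
vertex 1.559 3.99 -2.391
vertex 1.655 4.271 -1.891
vertex 1.048 2.995 -1.394
endloop
endfacet
facet normal -0.026 0.873 -0.487
outer loop
vertex 1.655 4.271 -1.891
vertex 1.012 4.165 -2.046
vertex 1.267 4.473 -1.508
endloop
endfacet
facet normal 0.689 -0.046 0.723
outer loop
vertex 1.655 4.271 -1.891
vertex 1.267 4.473 -1.508
vertex 1.048 2.995 -1.394
endloop
endfacet
facet normal -0.240 0.636 0.733
outer loop
vertex 3.803 3.209 0.282
vertex 3.073 2.757 0.435
vertex 3.81 2.551 0.855
endloop
endfacet
facet normal 0.469 0.583 0.664
outer loop
vertex 3.803 3.209 0.282
vertex 3.81 2.551 0.855
vertex 4.474 2.651 0.298
endloop
endfacet
facet normal 0.639 0.769 -0.002
outer loop
vertex 3.803 3.209 0.282
vertex 4.474 2.651 0.298
vertex 4.148 2.92 -0.466
endloop
endfacet
facet normal 0.038 0.938 -0.345
outer loop
vertex 3.803 3.209 0.282
vertex 4.148 2.92 -0.466
vertex 3.282 2.986 -0.381
endloop
endfacet
facet normal -0.506 0.855 0.110
outer loop
vertex 3.803 3.209 0.282
vertex 3.282 2.986 -0.381
vertex 3.073 2.757 0.435
endloop
endfacet
facet normal 0.648 -0.103 0.754
outer loop
vertex 4.474 2.651 0.298
vertex 3.81 2.551 0.855
vertex 4.158 1.854 0.461
endloop
endfacet
facet normal -0.498 -0.015 0.867
outer loop
vertex 3.81 2.551 0.855
vertex 3.073 2.757 0.435
vertex 3.292 1.92 0.546
endloop
endfacet
facet normal -0.930 0.339 -0.143
outer loop
vertex 3.073 2.757 0.435
vertex 3.282 2.986 -0.381
vertex 2.966 2.189 -0.218
endloop
endfacet
facet normal -0.050 0.472 -0.880
outer loop
vertex 3.282 2.986 -0.381
vertex 4.148 2.92 -0.466
vertex 3.63 2.289 -0.775
endloop
endfacet
facet normal 0.925 0.199 -0.325
outer loop
vertex 4.148 2.92 -0.466
vertex 4.474 2.651 0.298
vertex 4.367 2.083 -0.355
endloop
endfacet
facet normal -0.038 -0.938 0.345
outer loop
vertex 3.637 1.631 -0.202
vertex 4.158 1.854 0.461
vertex 3.292 1.92 0.546
endloop
endfacet
facet normal -0.639 -0.769 0.002
outer loop
vertex 3.637 1.631 -0.202
vertex 3.292 1.92 0.546
vertex 2.966 2.189 -0.218
endloop
endfacet
facet normal -0.469 -0.583 -0.664
outer loop
vertex 3.637 1.631 -0.202
vertex 2.966 2.189 -0.218
vertex 3.63 2.289 -0.775
endloop
endfacet
facet normal 0.240 -0.636 -0.733
outer loop
vertex 3.637 1.631 -0.202
vertex 3.63 2.289 -0.775
vertex 4.367 2.083 -0.355
endloop
endfacet
facet normal 0.506 -0.855 -0.110
outer loop
vertex 3.637 1.631 -0.202
vertex 4.367 2.083 -0.355
vertex 4.158 1.854 0.461
endloop
endfacet
facet normal 0.050 -0.472 0.880
outer loop
vertex 3.292 1.92 0.546
vertex 4.158 1.854 0.461
vertex 3.81 2.551 0.855
endloop
endfacet
facet normal -0.925 -0.199 0.325
outer loop
vertex 2.966 2.189 -0.218
vertex 3.292 1.92 0.546
vertex 3.073 2.757 0.435
endloop
endfacet
facet normal -0.648 0.103 -0.754
outer loop
vertex 3.63 2.289 -0.775
vertex 2.966 2.189 -0.218
vertex 3.282 2.986 -0.381
endloop
endfacet
facet normal 0.498 0.015 -0.867
outer loop
vertex 4.367 2.083 -0.355
vertex 3.63 2.289 -0.775
vertex 4.148 2.92 -0.466
endloop
endfacet
facet normal 0.930 -0.339 0.143
outer loop
vertex 4.158 1.854 0.461
vertex 4.367 2.083 -0.355
vertex 4.474 2.651 0.298
endloop
endfacet

endsolid


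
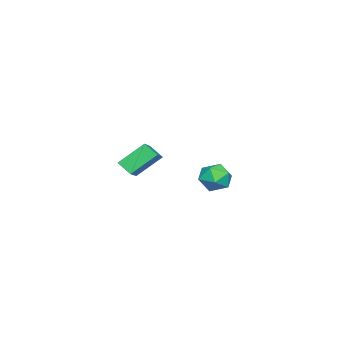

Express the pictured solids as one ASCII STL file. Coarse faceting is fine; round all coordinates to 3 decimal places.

solid 
facet normal -0.875 -0.176 -0.451
outer loop
vertex 2.676 -0.043 1.603
vertex 2.823 0.669 1.039
vertex 3.457 -1.083 0.493
endloop
endfacet
facet normal -0.159 -0.774 0.613
outer loop
vertex 4.717 -0.829 1.141
vertex 2.676 -0.043 1.603
vertex 3.457 -1.083 0.493
endloop
endfacet
facet normal -0.876 -0.177 -0.450
outer loop
vertex 3.457 -1.083 0.493
vertex 2.823 0.669 1.039
vertex 3.603 -0.371 -0.071
endloop
endfacet
facet normal 0.457 -0.608 -0.649
outer loop
vertex 3.603 -0.371 -0.071
vertex 4.717 -0.829 1.141
vertex 3.457 -1.083 0.493
endloop
endfacet
facet normal -0.457 0.608 0.649
outer loop
vertex 2.676 -0.043 1.603
vertex 4.083 0.923 1.687
vertex 2.823 0.669 1.039
endloop
endfacet
facet normal -0.159 -0.774 0.613
outer loop
vertex 3.937 0.211 2.251
vertex 2.676 -0.043 1.603
vertex 4.717 -0.829 1.141
endloop
endfacet
facet normal -0.456 0.608 0.650
outer loop
vertex 3.937 0.211 2.251
vertex 4.083 0.923 1.687
vertex 2.676 -0.043 1.603
endloop
endfacet
facet normal 0.159 0.774 -0.613
outer loop
vertex 2.823 0.669 1.039
vertex 4.083 0.923 1.687
vertex 3.603 -0.371 -0.071
endloop
endfacet
facet normal 0.456 -0.609 -0.649
outer loop
vertex 4.864 -0.117 0.577
vertex 4.717 -0.829 1.141
vertex 3.603 -0.371 -0.071
endloop
endfacet
facet normal 0.159 0.774 -0.613
outer loop
vertex 3.603 -0.371 -0.071
vertex 4.083 0.923 1.687
vertex 4.864 -0.117 0.577
endloop
endfacet
facet normal 0.875 0.176 0.450
outer loop
vertex 4.864 -0.117 0.577
vertex 3.937 0.211 2.251
vertex 4.717 -0.829 1.141
endloop
endfacet
facet normal 0.875 0.177 0.450
outer loop
vertex 4.083 0.923 1.687
vertex 3.937 0.211 2.251
vertex 4.864 -0.117 0.577
endloop
endfacet
facet normal -0.164 0.986 -0.007
outer loop
vertex -2.242 2.135 -2.722
vertex -3.114 1.993 -2.279
vertex -2.301 2.132 -1.735
endloop
endfacet
facet normal 0.534 0.845 0.034
outer loop
vertex -2.242 2.135 -2.722
vertex -2.301 2.132 -1.735
vertex -1.55 1.676 -2.187
endloop
endfacet
facet normal 0.714 0.453 -0.535
outer loop
vertex -2.242 2.135 -2.722
vertex -1.55 1.676 -2.187
vertex -1.899 1.254 -3.01
endloop
endfacet
facet normal 0.126 0.352 -0.927
outer loop
vertex -2.242 2.135 -2.722
vertex -1.899 1.254 -3.01
vertex -2.866 1.45 -3.067
endloop
endfacet
facet normal -0.416 0.682 -0.601
outer loop
vertex -2.242 2.135 -2.722
vertex -2.866 1.45 -3.067
vertex -3.114 1.993 -2.279
endloop
endfacet
facet normal 0.645 0.450 0.618
outer loop
vertex -1.55 1.676 -2.187
vertex -2.301 2.132 -1.735
vertex -1.994 1.25 -1.413
endloop
endfacet
facet normal -0.485 0.679 0.551
outer loop
vertex -2.301 2.132 -1.735
vertex -3.114 1.993 -2.279
vertex -2.961 1.446 -1.47
endloop
endfacet
facet normal -0.893 0.187 -0.410
outer loop
vertex -3.114 1.993 -2.279
vertex -2.866 1.45 -3.067
vertex -3.31 1.024 -2.293
endloop
endfacet
facet normal -0.015 -0.348 -0.938
outer loop
vertex -2.866 1.45 -3.067
vertex -1.899 1.254 -3.01
vertex -2.559 0.568 -2.745
endloop
endfacet
facet normal 0.935 -0.185 -0.302
outer loop
vertex -1.899 1.254 -3.01
vertex -1.55 1.676 -2.187
vertex -1.746 0.707 -2.201
endloop
endfacet
facet normal -0.126 -0.352 0.927
outer loop
vertex -2.618 0.565 -1.758
vertex -1.994 1.25 -1.413
vertex -2.961 1.446 -1.47
endloop
endfacet
facet normal -0.714 -0.453 0.535
outer loop
vertex -2.618 0.565 -1.758
vertex -2.961 1.446 -1.47
vertex -3.31 1.024 -2.293
endloop
endfacet
facet normal -0.534 -0.845 -0.034
outer loop
vertex -2.618 0.565 -1.758
vertex -3.31 1.024 -2.293
vertex -2.559 0.568 -2.745
endloop
endfacet
facet normal 0.164 -0.986 0.007
outer loop
vertex -2.618 0.565 -1.758
vertex -2.559 0.568 -2.745
vertex -1.746 0.707 -2.201
endloop
endfacet
facet normal 0.416 -0.682 0.601
outer loop
vertex -2.618 0.565 -1.758
vertex -1.746 0.707 -2.201
vertex -1.994 1.25 -1.413
endloop
endfacet
facet normal 0.015 0.348 0.938
outer loop
vertex -2.961 1.446 -1.47
vertex -1.994 1.25 -1.413
vertex -2.301 2.132 -1.735
endloop
endfacet
facet normal -0.935 0.185 0.302
outer loop
vertex -3.31 1.024 -2.293
vertex -2.961 1.446 -1.47
vertex -3.114 1.993 -2.279
endloop
endfacet
facet normal -0.645 -0.450 -0.618
outer loop
vertex -2.559 0.568 -2.745
vertex -3.31 1.024 -2.293
vertex -2.866 1.45 -3.067
endloop
endfacet
facet normal 0.485 -0.679 -0.551
outer loop
vertex -1.746 0.707 -2.201
vertex -2.559 0.568 -2.745
vertex -1.899 1.254 -3.01
endloop
endfacet
facet normal 0.893 -0.187 0.410
outer loop
vertex -1.994 1.25 -1.413
vertex -1.746 0.707 -2.201
vertex -1.55 1.676 -2.187
endloop
endfacet

endsolid


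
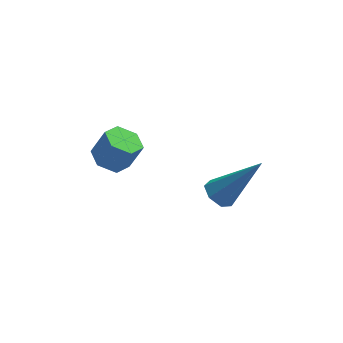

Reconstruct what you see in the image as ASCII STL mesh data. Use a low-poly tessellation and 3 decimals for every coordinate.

solid 
facet normal -0.436 -0.002 -0.900
outer loop
vertex 0.057 1.644 2.414
vertex -0.384 1.159 2.629
vertex -0.542 1.826 2.704
endloop
endfacet
facet normal 0.236 0.965 -0.118
outer loop
vertex 0.057 1.644 2.414
vertex -0.542 1.826 2.704
vertex 0.524 1.647 3.376
endloop
endfacet
facet normal 0.235 0.965 -0.116
outer loop
vertex 0.524 1.647 3.376
vertex -0.542 1.826 2.704
vertex -0.075 1.828 3.667
endloop
endfacet
facet normal 0.437 0.002 0.899
outer loop
vertex 0.524 1.647 3.376
vertex -0.075 1.828 3.667
vertex 0.084 1.161 3.591
endloop
endfacet
facet normal -0.436 -0.002 -0.900
outer loop
vertex -0.542 1.826 2.704
vertex -0.384 1.159 2.629
vertex -0.983 1.341 2.919
endloop
endfacet
facet normal -0.633 0.711 0.306
outer loop
vertex -0.542 1.826 2.704
vertex -0.983 1.341 2.919
vertex -0.075 1.828 3.667
endloop
endfacet
facet normal -0.633 0.711 0.306
outer loop
vertex -0.075 1.828 3.667
vertex -0.983 1.341 2.919
vertex -0.515 1.343 3.882
endloop
endfacet
facet normal 0.437 0.002 0.899
outer loop
vertex -0.075 1.828 3.667
vertex -0.515 1.343 3.882
vertex 0.084 1.161 3.591
endloop
endfacet
facet normal -0.436 -0.003 -0.900
outer loop
vertex -0.983 1.341 2.919
vertex -0.384 1.159 2.629
vertex -0.824 0.673 2.844
endloop
endfacet
facet normal -0.870 -0.254 0.423
outer loop
vertex -0.983 1.341 2.919
vertex -0.824 0.673 2.844
vertex -0.515 1.343 3.882
endloop
endfacet
facet normal -0.870 -0.254 0.423
outer loop
vertex -0.515 1.343 3.882
vertex -0.824 0.673 2.844
vertex -0.357 0.676 3.806
endloop
endfacet
facet normal 0.437 0.001 0.899
outer loop
vertex -0.515 1.343 3.882
vertex -0.357 0.676 3.806
vertex 0.084 1.161 3.591
endloop
endfacet
facet normal -0.437 -0.002 -0.899
outer loop
vertex -0.824 0.673 2.844
vertex -0.384 1.159 2.629
vertex -0.225 0.492 2.553
endloop
endfacet
facet normal -0.235 -0.965 0.117
outer loop
vertex -0.824 0.673 2.844
vertex -0.225 0.492 2.553
vertex -0.357 0.676 3.806
endloop
endfacet
facet normal -0.237 -0.965 0.117
outer loop
vertex -0.357 0.676 3.806
vertex -0.225 0.492 2.553
vertex 0.242 0.494 3.516
endloop
endfacet
facet normal 0.436 0.002 0.900
outer loop
vertex -0.357 0.676 3.806
vertex 0.242 0.494 3.516
vertex 0.084 1.161 3.591
endloop
endfacet
facet normal -0.437 -0.002 -0.899
outer loop
vertex -0.225 0.492 2.553
vertex -0.384 1.159 2.629
vertex 0.215 0.977 2.338
endloop
endfacet
facet normal 0.634 -0.711 -0.306
outer loop
vertex -0.225 0.492 2.553
vertex 0.215 0.977 2.338
vertex 0.242 0.494 3.516
endloop
endfacet
facet normal 0.633 -0.711 -0.306
outer loop
vertex 0.242 0.494 3.516
vertex 0.215 0.977 2.338
vertex 0.683 0.979 3.301
endloop
endfacet
facet normal 0.436 0.002 0.900
outer loop
vertex 0.242 0.494 3.516
vertex 0.683 0.979 3.301
vertex 0.084 1.161 3.591
endloop
endfacet
facet normal -0.437 -0.001 -0.899
outer loop
vertex 0.215 0.977 2.338
vertex -0.384 1.159 2.629
vertex 0.057 1.644 2.414
endloop
endfacet
facet normal 0.870 0.254 -0.423
outer loop
vertex 0.215 0.977 2.338
vertex 0.057 1.644 2.414
vertex 0.683 0.979 3.301
endloop
endfacet
facet normal 0.870 0.254 -0.423
outer loop
vertex 0.683 0.979 3.301
vertex 0.057 1.644 2.414
vertex 0.524 1.647 3.376
endloop
endfacet
facet normal 0.436 0.003 0.900
outer loop
vertex 0.683 0.979 3.301
vertex 0.524 1.647 3.376
vertex 0.084 1.161 3.591
endloop
endfacet
facet normal -0.633 0.051 -0.772
outer loop
vertex 3.485 0.535 0.813
vertex 3.026 0.366 1.178
vertex 3.225 0.929 1.052
endloop
endfacet
facet normal 0.738 0.631 -0.238
outer loop
vertex 3.485 0.535 0.813
vertex 3.225 0.929 1.052
vertex 4.374 0.254 2.822
endloop
endfacet
facet normal -0.633 0.051 -0.772
outer loop
vertex 3.225 0.929 1.052
vertex 3.026 0.366 1.178
vertex 2.815 0.899 1.386
endloop
endfacet
facet normal 0.148 0.952 0.267
outer loop
vertex 3.225 0.929 1.052
vertex 2.815 0.899 1.386
vertex 4.374 0.254 2.822
endloop
endfacet
facet normal -0.633 0.051 -0.773
outer loop
vertex 2.815 0.899 1.386
vertex 3.026 0.366 1.178
vertex 2.564 0.468 1.563
endloop
endfacet
facet normal -0.434 0.547 0.716
outer loop
vertex 2.815 0.899 1.386
vertex 2.564 0.468 1.563
vertex 4.374 0.254 2.822
endloop
endfacet
facet normal -0.632 0.054 -0.773
outer loop
vertex 2.564 0.468 1.563
vertex 3.026 0.366 1.178
vertex 2.66 -0.04 1.449
endloop
endfacet
facet normal -0.570 -0.281 0.772
outer loop
vertex 2.564 0.468 1.563
vertex 2.66 -0.04 1.449
vertex 4.374 0.254 2.822
endloop
endfacet
facet normal -0.632 0.054 -0.773
outer loop
vertex 2.66 -0.04 1.449
vertex 3.026 0.366 1.178
vertex 3.032 -0.242 1.131
endloop
endfacet
facet normal -0.158 -0.907 0.391
outer loop
vertex 2.66 -0.04 1.449
vertex 3.032 -0.242 1.131
vertex 4.374 0.254 2.822
endloop
endfacet
facet normal -0.633 0.053 -0.772
outer loop
vertex 3.032 -0.242 1.131
vertex 3.026 0.366 1.178
vertex 3.399 0.013 0.848
endloop
endfacet
facet normal 0.491 -0.860 -0.138
outer loop
vertex 3.032 -0.242 1.131
vertex 3.399 0.013 0.848
vertex 4.374 0.254 2.822
endloop
endfacet
facet normal -0.633 0.053 -0.772
outer loop
vertex 3.399 0.013 0.848
vertex 3.026 0.366 1.178
vertex 3.485 0.535 0.813
endloop
endfacet
facet normal 0.891 -0.175 -0.419
outer loop
vertex 3.399 0.013 0.848
vertex 3.485 0.535 0.813
vertex 4.374 0.254 2.822
endloop
endfacet

endsolid


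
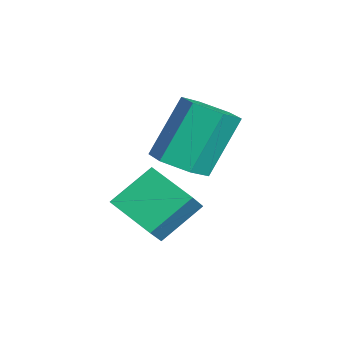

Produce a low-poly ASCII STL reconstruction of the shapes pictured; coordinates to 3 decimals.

solid 
facet normal 0.266 -0.451 -0.852
outer loop
vertex 1.711 0.944 1.783
vertex 0.915 0.769 1.627
vertex 1.245 1.48 1.354
endloop
endfacet
facet normal 0.784 0.616 -0.082
outer loop
vertex 1.711 0.944 1.783
vertex 1.245 1.48 1.354
vertex 1.182 1.845 3.488
endloop
endfacet
facet normal 0.784 0.616 -0.082
outer loop
vertex 1.182 1.845 3.488
vertex 1.245 1.48 1.354
vertex 0.715 2.382 3.059
endloop
endfacet
facet normal -0.264 0.451 0.852
outer loop
vertex 1.182 1.845 3.488
vertex 0.715 2.382 3.059
vertex 0.385 1.671 3.333
endloop
endfacet
facet normal 0.264 -0.450 -0.853
outer loop
vertex 1.245 1.48 1.354
vertex 0.915 0.769 1.627
vertex 0.448 1.306 1.199
endloop
endfacet
facet normal -0.094 0.868 -0.488
outer loop
vertex 1.245 1.48 1.354
vertex 0.448 1.306 1.199
vertex 0.715 2.382 3.059
endloop
endfacet
facet normal -0.096 0.868 -0.488
outer loop
vertex 0.715 2.382 3.059
vertex 0.448 1.306 1.199
vertex -0.082 2.207 2.904
endloop
endfacet
facet normal -0.265 0.451 0.852
outer loop
vertex 0.715 2.382 3.059
vertex -0.082 2.207 2.904
vertex 0.385 1.671 3.333
endloop
endfacet
facet normal 0.264 -0.450 -0.853
outer loop
vertex 0.448 1.306 1.199
vertex 0.915 0.769 1.627
vertex 0.118 0.595 1.472
endloop
endfacet
facet normal -0.878 0.252 -0.406
outer loop
vertex 0.448 1.306 1.199
vertex 0.118 0.595 1.472
vertex -0.082 2.207 2.904
endloop
endfacet
facet normal -0.879 0.251 -0.405
outer loop
vertex -0.082 2.207 2.904
vertex 0.118 0.595 1.472
vertex -0.411 1.496 3.177
endloop
endfacet
facet normal -0.266 0.450 0.852
outer loop
vertex -0.082 2.207 2.904
vertex -0.411 1.496 3.177
vertex 0.385 1.671 3.333
endloop
endfacet
facet normal 0.264 -0.451 -0.852
outer loop
vertex 0.118 0.595 1.472
vertex 0.915 0.769 1.627
vertex 0.585 0.058 1.901
endloop
endfacet
facet normal -0.784 -0.616 0.082
outer loop
vertex 0.118 0.595 1.472
vertex 0.585 0.058 1.901
vertex -0.411 1.496 3.177
endloop
endfacet
facet normal -0.784 -0.616 0.082
outer loop
vertex -0.411 1.496 3.177
vertex 0.585 0.058 1.901
vertex 0.055 0.96 3.606
endloop
endfacet
facet normal -0.266 0.451 0.852
outer loop
vertex -0.411 1.496 3.177
vertex 0.055 0.96 3.606
vertex 0.385 1.671 3.333
endloop
endfacet
facet normal 0.265 -0.451 -0.852
outer loop
vertex 0.585 0.058 1.901
vertex 0.915 0.769 1.627
vertex 1.382 0.233 2.056
endloop
endfacet
facet normal 0.095 -0.867 0.489
outer loop
vertex 0.585 0.058 1.901
vertex 1.382 0.233 2.056
vertex 0.055 0.96 3.606
endloop
endfacet
facet normal 0.095 -0.868 0.488
outer loop
vertex 0.055 0.96 3.606
vertex 1.382 0.233 2.056
vertex 0.852 1.134 3.761
endloop
endfacet
facet normal -0.264 0.450 0.853
outer loop
vertex 0.055 0.96 3.606
vertex 0.852 1.134 3.761
vertex 0.385 1.671 3.333
endloop
endfacet
facet normal 0.266 -0.450 -0.852
outer loop
vertex 1.382 0.233 2.056
vertex 0.915 0.769 1.627
vertex 1.711 0.944 1.783
endloop
endfacet
facet normal 0.879 -0.251 0.406
outer loop
vertex 1.382 0.233 2.056
vertex 1.711 0.944 1.783
vertex 0.852 1.134 3.761
endloop
endfacet
facet normal 0.879 -0.252 0.406
outer loop
vertex 0.852 1.134 3.761
vertex 1.711 0.944 1.783
vertex 1.182 1.845 3.488
endloop
endfacet
facet normal -0.264 0.450 0.853
outer loop
vertex 0.852 1.134 3.761
vertex 1.182 1.845 3.488
vertex 0.385 1.671 3.333
endloop
endfacet
facet normal -0.738 -0.573 0.357
outer loop
vertex 1.564 -1.032 0.807
vertex 1.164 0.063 1.736
vertex 0.969 -0.682 0.139
endloop
endfacet
facet normal 0.268 -0.734 -0.624
outer loop
vertex 2.076 0.177 -0.396
vertex 1.564 -1.032 0.807
vertex 0.969 -0.682 0.139
endloop
endfacet
facet normal -0.737 -0.573 0.357
outer loop
vertex 0.969 -0.682 0.139
vertex 1.164 0.063 1.736
vertex 0.569 0.412 1.068
endloop
endfacet
facet normal -0.619 0.364 -0.696
outer loop
vertex 0.569 0.412 1.068
vertex 2.076 0.177 -0.396
vertex 0.969 -0.682 0.139
endloop
endfacet
facet normal 0.619 -0.364 0.696
outer loop
vertex 1.564 -1.032 0.807
vertex 2.271 0.922 1.201
vertex 1.164 0.063 1.736
endloop
endfacet
facet normal 0.269 -0.734 -0.623
outer loop
vertex 2.671 -0.172 0.272
vertex 1.564 -1.032 0.807
vertex 2.076 0.177 -0.396
endloop
endfacet
facet normal 0.619 -0.364 0.696
outer loop
vertex 2.671 -0.172 0.272
vertex 2.271 0.922 1.201
vertex 1.564 -1.032 0.807
endloop
endfacet
facet normal -0.269 0.734 0.623
outer loop
vertex 1.164 0.063 1.736
vertex 2.271 0.922 1.201
vertex 0.569 0.412 1.068
endloop
endfacet
facet normal -0.619 0.364 -0.696
outer loop
vertex 1.676 1.272 0.533
vertex 2.076 0.177 -0.396
vertex 0.569 0.412 1.068
endloop
endfacet
facet normal -0.269 0.734 0.624
outer loop
vertex 0.569 0.412 1.068
vertex 2.271 0.922 1.201
vertex 1.676 1.272 0.533
endloop
endfacet
facet normal 0.738 0.573 -0.358
outer loop
vertex 1.676 1.272 0.533
vertex 2.671 -0.172 0.272
vertex 2.076 0.177 -0.396
endloop
endfacet
facet normal 0.738 0.573 -0.357
outer loop
vertex 2.271 0.922 1.201
vertex 2.671 -0.172 0.272
vertex 1.676 1.272 0.533
endloop
endfacet

endsolid


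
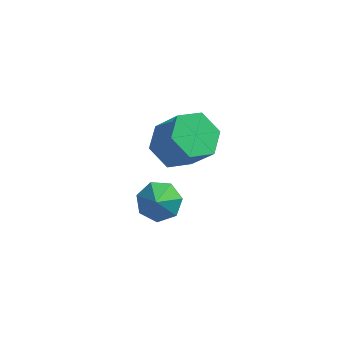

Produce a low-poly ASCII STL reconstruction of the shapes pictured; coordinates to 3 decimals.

solid 
facet normal -0.544 0.272 -0.794
outer loop
vertex 1.446 -1.155 0.043
vertex 0.681 -1.79 0.349
vertex 0.699 -0.803 0.675
endloop
endfacet
facet normal 0.434 0.901 0.012
outer loop
vertex 1.446 -1.155 0.043
vertex 0.699 -0.803 0.675
vertex 2.364 -1.615 1.386
endloop
endfacet
facet normal 0.434 0.901 0.012
outer loop
vertex 2.364 -1.615 1.386
vertex 0.699 -0.803 0.675
vertex 1.616 -1.263 2.018
endloop
endfacet
facet normal 0.543 -0.273 0.794
outer loop
vertex 2.364 -1.615 1.386
vertex 1.616 -1.263 2.018
vertex 1.599 -2.25 1.691
endloop
endfacet
facet normal -0.543 0.272 -0.794
outer loop
vertex 0.699 -0.803 0.675
vertex 0.681 -1.79 0.349
vertex -0.066 -1.438 0.98
endloop
endfacet
facet normal -0.405 0.744 0.532
outer loop
vertex 0.699 -0.803 0.675
vertex -0.066 -1.438 0.98
vertex 1.616 -1.263 2.018
endloop
endfacet
facet normal -0.406 0.743 0.532
outer loop
vertex 1.616 -1.263 2.018
vertex -0.066 -1.438 0.98
vertex 0.852 -1.898 2.323
endloop
endfacet
facet normal 0.543 -0.272 0.794
outer loop
vertex 1.616 -1.263 2.018
vertex 0.852 -1.898 2.323
vertex 1.599 -2.25 1.691
endloop
endfacet
facet normal -0.543 0.272 -0.794
outer loop
vertex -0.066 -1.438 0.98
vertex 0.681 -1.79 0.349
vertex -0.084 -2.425 0.654
endloop
endfacet
facet normal -0.840 -0.157 0.520
outer loop
vertex -0.066 -1.438 0.98
vertex -0.084 -2.425 0.654
vertex 0.852 -1.898 2.323
endloop
endfacet
facet normal -0.840 -0.157 0.520
outer loop
vertex 0.852 -1.898 2.323
vertex -0.084 -2.425 0.654
vertex 0.834 -2.885 1.997
endloop
endfacet
facet normal 0.544 -0.272 0.794
outer loop
vertex 0.852 -1.898 2.323
vertex 0.834 -2.885 1.997
vertex 1.599 -2.25 1.691
endloop
endfacet
facet normal -0.543 0.273 -0.794
outer loop
vertex -0.084 -2.425 0.654
vertex 0.681 -1.79 0.349
vertex 0.664 -2.777 0.022
endloop
endfacet
facet normal -0.434 -0.901 -0.012
outer loop
vertex -0.084 -2.425 0.654
vertex 0.664 -2.777 0.022
vertex 0.834 -2.885 1.997
endloop
endfacet
facet normal -0.434 -0.901 -0.012
outer loop
vertex 0.834 -2.885 1.997
vertex 0.664 -2.777 0.022
vertex 1.581 -3.237 1.365
endloop
endfacet
facet normal 0.544 -0.272 0.794
outer loop
vertex 0.834 -2.885 1.997
vertex 1.581 -3.237 1.365
vertex 1.599 -2.25 1.691
endloop
endfacet
facet normal -0.543 0.272 -0.794
outer loop
vertex 0.664 -2.777 0.022
vertex 0.681 -1.79 0.349
vertex 1.428 -2.142 -0.283
endloop
endfacet
facet normal 0.406 -0.743 -0.532
outer loop
vertex 0.664 -2.777 0.022
vertex 1.428 -2.142 -0.283
vertex 1.581 -3.237 1.365
endloop
endfacet
facet normal 0.405 -0.744 -0.532
outer loop
vertex 1.581 -3.237 1.365
vertex 1.428 -2.142 -0.283
vertex 2.346 -2.602 1.06
endloop
endfacet
facet normal 0.543 -0.272 0.794
outer loop
vertex 1.581 -3.237 1.365
vertex 2.346 -2.602 1.06
vertex 1.599 -2.25 1.691
endloop
endfacet
facet normal -0.544 0.272 -0.794
outer loop
vertex 1.428 -2.142 -0.283
vertex 0.681 -1.79 0.349
vertex 1.446 -1.155 0.043
endloop
endfacet
facet normal 0.840 0.157 -0.520
outer loop
vertex 1.428 -2.142 -0.283
vertex 1.446 -1.155 0.043
vertex 2.346 -2.602 1.06
endloop
endfacet
facet normal 0.840 0.157 -0.520
outer loop
vertex 2.346 -2.602 1.06
vertex 1.446 -1.155 0.043
vertex 2.364 -1.615 1.386
endloop
endfacet
facet normal 0.543 -0.272 0.794
outer loop
vertex 2.346 -2.602 1.06
vertex 2.364 -1.615 1.386
vertex 1.599 -2.25 1.691
endloop
endfacet
facet normal -0.054 0.674 -0.737
outer loop
vertex 1.017 -1.735 -3.067
vertex 0.167 -1.959 -3.21
vertex 0.492 -1.336 -2.664
endloop
endfacet
facet normal 0.641 0.072 0.764
outer loop
vertex 1.017 -1.735 -3.067
vertex 0.492 -1.336 -2.664
vertex 0.233 -2.781 -2.31
endloop
endfacet
facet normal -0.054 0.674 -0.737
outer loop
vertex 0.492 -1.336 -2.664
vertex 0.167 -1.959 -3.21
vertex -0.277 -1.406 -2.672
endloop
endfacet
facet normal -0.032 0.243 0.969
outer loop
vertex 0.492 -1.336 -2.664
vertex -0.277 -1.406 -2.672
vertex 0.233 -2.781 -2.31
endloop
endfacet
facet normal -0.054 0.674 -0.737
outer loop
vertex -0.277 -1.406 -2.672
vertex 0.167 -1.959 -3.21
vertex -0.711 -1.893 -3.085
endloop
endfacet
facet normal -0.660 -0.047 0.750
outer loop
vertex -0.277 -1.406 -2.672
vertex -0.711 -1.893 -3.085
vertex 0.233 -2.781 -2.31
endloop
endfacet
facet normal -0.054 0.673 -0.737
outer loop
vertex -0.711 -1.893 -3.085
vertex 0.167 -1.959 -3.21
vertex -0.485 -2.43 -3.592
endloop
endfacet
facet normal -0.768 -0.580 0.272
outer loop
vertex -0.711 -1.893 -3.085
vertex -0.485 -2.43 -3.592
vertex 0.233 -2.781 -2.31
endloop
endfacet
facet normal -0.054 0.673 -0.737
outer loop
vertex -0.485 -2.43 -3.592
vertex 0.167 -1.959 -3.21
vertex 0.233 -2.612 -3.811
endloop
endfacet
facet normal -0.275 -0.955 -0.108
outer loop
vertex -0.485 -2.43 -3.592
vertex 0.233 -2.612 -3.811
vertex 0.233 -2.781 -2.31
endloop
endfacet
facet normal -0.053 0.673 -0.737
outer loop
vertex 0.233 -2.612 -3.811
vertex 0.167 -1.959 -3.21
vertex 0.901 -2.303 -3.577
endloop
endfacet
facet normal 0.446 -0.889 -0.100
outer loop
vertex 0.233 -2.612 -3.811
vertex 0.901 -2.303 -3.577
vertex 0.233 -2.781 -2.31
endloop
endfacet
facet normal -0.053 0.673 -0.738
outer loop
vertex 0.901 -2.303 -3.577
vertex 0.167 -1.959 -3.21
vertex 1.017 -1.735 -3.067
endloop
endfacet
facet normal 0.855 -0.433 0.287
outer loop
vertex 0.901 -2.303 -3.577
vertex 1.017 -1.735 -3.067
vertex 0.233 -2.781 -2.31
endloop
endfacet

endsolid


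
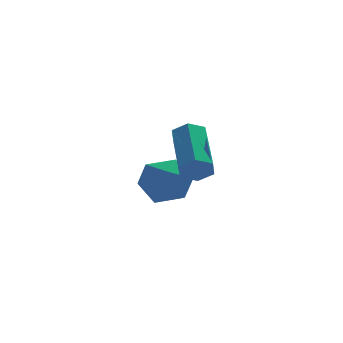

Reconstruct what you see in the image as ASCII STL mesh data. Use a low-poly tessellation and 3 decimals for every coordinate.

solid 
facet normal -0.387 0.886 -0.257
outer loop
vertex -1.312 1.488 -3.691
vertex -2.159 1.249 -3.241
vertex -1.444 1.708 -2.736
endloop
endfacet
facet normal 0.321 0.932 -0.170
outer loop
vertex -1.312 1.488 -3.691
vertex -1.444 1.708 -2.736
vertex -0.575 1.352 -3.046
endloop
endfacet
facet normal 0.629 0.470 -0.619
outer loop
vertex -1.312 1.488 -3.691
vertex -0.575 1.352 -3.046
vertex -0.754 0.674 -3.742
endloop
endfacet
facet normal 0.113 0.139 -0.984
outer loop
vertex -1.312 1.488 -3.691
vertex -0.754 0.674 -3.742
vertex -1.733 0.61 -3.863
endloop
endfacet
facet normal -0.515 0.396 -0.760
outer loop
vertex -1.312 1.488 -3.691
vertex -1.733 0.61 -3.863
vertex -2.159 1.249 -3.241
endloop
endfacet
facet normal 0.475 0.728 0.495
outer loop
vertex -0.575 1.352 -3.046
vertex -1.444 1.708 -2.736
vertex -0.967 1.03 -2.197
endloop
endfacet
facet normal -0.669 0.653 0.355
outer loop
vertex -1.444 1.708 -2.736
vertex -2.159 1.249 -3.241
vertex -1.946 0.966 -2.318
endloop
endfacet
facet normal -0.878 -0.139 -0.458
outer loop
vertex -2.159 1.249 -3.241
vertex -1.733 0.61 -3.863
vertex -2.125 0.288 -3.014
endloop
endfacet
facet normal 0.138 -0.555 -0.820
outer loop
vertex -1.733 0.61 -3.863
vertex -0.754 0.674 -3.742
vertex -1.256 -0.068 -3.324
endloop
endfacet
facet normal 0.973 -0.020 -0.231
outer loop
vertex -0.754 0.674 -3.742
vertex -0.575 1.352 -3.046
vertex -0.541 0.391 -2.819
endloop
endfacet
facet normal -0.113 -0.139 0.984
outer loop
vertex -1.388 0.152 -2.369
vertex -0.967 1.03 -2.197
vertex -1.946 0.966 -2.318
endloop
endfacet
facet normal -0.629 -0.470 0.619
outer loop
vertex -1.388 0.152 -2.369
vertex -1.946 0.966 -2.318
vertex -2.125 0.288 -3.014
endloop
endfacet
facet normal -0.321 -0.932 0.170
outer loop
vertex -1.388 0.152 -2.369
vertex -2.125 0.288 -3.014
vertex -1.256 -0.068 -3.324
endloop
endfacet
facet normal 0.387 -0.886 0.257
outer loop
vertex -1.388 0.152 -2.369
vertex -1.256 -0.068 -3.324
vertex -0.541 0.391 -2.819
endloop
endfacet
facet normal 0.515 -0.396 0.760
outer loop
vertex -1.388 0.152 -2.369
vertex -0.541 0.391 -2.819
vertex -0.967 1.03 -2.197
endloop
endfacet
facet normal -0.138 0.555 0.820
outer loop
vertex -1.946 0.966 -2.318
vertex -0.967 1.03 -2.197
vertex -1.444 1.708 -2.736
endloop
endfacet
facet normal -0.973 0.020 0.231
outer loop
vertex -2.125 0.288 -3.014
vertex -1.946 0.966 -2.318
vertex -2.159 1.249 -3.241
endloop
endfacet
facet normal -0.475 -0.728 -0.495
outer loop
vertex -1.256 -0.068 -3.324
vertex -2.125 0.288 -3.014
vertex -1.733 0.61 -3.863
endloop
endfacet
facet normal 0.669 -0.653 -0.355
outer loop
vertex -0.541 0.391 -2.819
vertex -1.256 -0.068 -3.324
vertex -0.754 0.674 -3.742
endloop
endfacet
facet normal 0.878 0.139 0.458
outer loop
vertex -0.967 1.03 -2.197
vertex -0.541 0.391 -2.819
vertex -0.575 1.352 -3.046
endloop
endfacet
facet normal -0.069 -0.899 -0.433
outer loop
vertex -0.718 -3.347 -0.759
vertex -1.168 -3.161 -1.074
vertex -0.627 -3.104 -1.278
endloop
endfacet
facet normal 0.985 -0.130 0.112
outer loop
vertex -0.718 -3.347 -0.759
vertex -0.627 -3.104 -1.278
vertex -0.583 -1.586 0.09
endloop
endfacet
facet normal 0.985 -0.130 0.112
outer loop
vertex -0.583 -1.586 0.09
vertex -0.627 -3.104 -1.278
vertex -0.492 -1.343 -0.429
endloop
endfacet
facet normal 0.070 0.899 0.433
outer loop
vertex -0.583 -1.586 0.09
vertex -0.492 -1.343 -0.429
vertex -1.032 -1.399 -0.226
endloop
endfacet
facet normal -0.069 -0.899 -0.433
outer loop
vertex -0.627 -3.104 -1.278
vertex -1.168 -3.161 -1.074
vertex -1.077 -2.918 -1.593
endloop
endfacet
facet normal 0.627 0.299 -0.719
outer loop
vertex -0.627 -3.104 -1.278
vertex -1.077 -2.918 -1.593
vertex -0.492 -1.343 -0.429
endloop
endfacet
facet normal 0.628 0.298 -0.719
outer loop
vertex -0.492 -1.343 -0.429
vertex -1.077 -2.918 -1.593
vertex -0.942 -1.156 -0.745
endloop
endfacet
facet normal 0.070 0.899 0.433
outer loop
vertex -0.492 -1.343 -0.429
vertex -0.942 -1.156 -0.745
vertex -1.032 -1.399 -0.226
endloop
endfacet
facet normal -0.070 -0.899 -0.433
outer loop
vertex -1.077 -2.918 -1.593
vertex -1.168 -3.161 -1.074
vertex -1.617 -2.974 -1.39
endloop
endfacet
facet normal -0.357 0.427 -0.831
outer loop
vertex -1.077 -2.918 -1.593
vertex -1.617 -2.974 -1.39
vertex -0.942 -1.156 -0.745
endloop
endfacet
facet normal -0.359 0.428 -0.830
outer loop
vertex -0.942 -1.156 -0.745
vertex -1.617 -2.974 -1.39
vertex -1.482 -1.213 -0.541
endloop
endfacet
facet normal 0.069 0.899 0.433
outer loop
vertex -0.942 -1.156 -0.745
vertex -1.482 -1.213 -0.541
vertex -1.032 -1.399 -0.226
endloop
endfacet
facet normal -0.070 -0.899 -0.433
outer loop
vertex -1.617 -2.974 -1.39
vertex -1.168 -3.161 -1.074
vertex -1.708 -3.217 -0.871
endloop
endfacet
facet normal -0.985 0.130 -0.112
outer loop
vertex -1.617 -2.974 -1.39
vertex -1.708 -3.217 -0.871
vertex -1.482 -1.213 -0.541
endloop
endfacet
facet normal -0.985 0.130 -0.112
outer loop
vertex -1.482 -1.213 -0.541
vertex -1.708 -3.217 -0.871
vertex -1.573 -1.456 -0.022
endloop
endfacet
facet normal 0.069 0.899 0.433
outer loop
vertex -1.482 -1.213 -0.541
vertex -1.573 -1.456 -0.022
vertex -1.032 -1.399 -0.226
endloop
endfacet
facet normal -0.070 -0.899 -0.433
outer loop
vertex -1.708 -3.217 -0.871
vertex -1.168 -3.161 -1.074
vertex -1.258 -3.404 -0.555
endloop
endfacet
facet normal -0.628 -0.298 0.718
outer loop
vertex -1.708 -3.217 -0.871
vertex -1.258 -3.404 -0.555
vertex -1.573 -1.456 -0.022
endloop
endfacet
facet normal -0.627 -0.298 0.720
outer loop
vertex -1.573 -1.456 -0.022
vertex -1.258 -3.404 -0.555
vertex -1.123 -1.642 0.293
endloop
endfacet
facet normal 0.069 0.899 0.433
outer loop
vertex -1.573 -1.456 -0.022
vertex -1.123 -1.642 0.293
vertex -1.032 -1.399 -0.226
endloop
endfacet
facet normal -0.069 -0.899 -0.433
outer loop
vertex -1.258 -3.404 -0.555
vertex -1.168 -3.161 -1.074
vertex -0.718 -3.347 -0.759
endloop
endfacet
facet normal 0.359 -0.427 0.830
outer loop
vertex -1.258 -3.404 -0.555
vertex -0.718 -3.347 -0.759
vertex -1.123 -1.642 0.293
endloop
endfacet
facet normal 0.357 -0.428 0.831
outer loop
vertex -1.123 -1.642 0.293
vertex -0.718 -3.347 -0.759
vertex -0.583 -1.586 0.09
endloop
endfacet
facet normal 0.070 0.899 0.433
outer loop
vertex -1.123 -1.642 0.293
vertex -0.583 -1.586 0.09
vertex -1.032 -1.399 -0.226
endloop
endfacet

endsolid


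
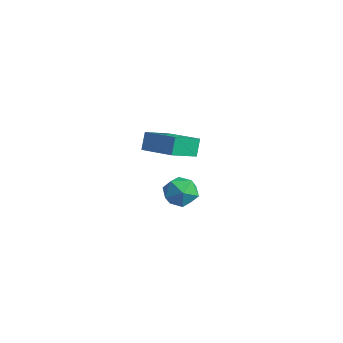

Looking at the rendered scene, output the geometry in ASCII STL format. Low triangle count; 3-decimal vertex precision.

solid 
facet normal -0.272 0.187 0.944
outer loop
vertex 3.221 -2.62 0.949
vertex 3.634 -3.39 1.22
vertex 4.101 -2.604 1.199
endloop
endfacet
facet normal -0.180 0.793 0.582
outer loop
vertex 3.221 -2.62 0.949
vertex 4.101 -2.604 1.199
vertex 3.825 -2.13 0.467
endloop
endfacet
facet normal -0.620 0.784 0.020
outer loop
vertex 3.221 -2.62 0.949
vertex 3.825 -2.13 0.467
vertex 3.188 -2.623 0.035
endloop
endfacet
facet normal -0.985 0.171 0.035
outer loop
vertex 3.221 -2.62 0.949
vertex 3.188 -2.623 0.035
vertex 3.069 -3.402 0.5
endloop
endfacet
facet normal -0.769 -0.199 0.607
outer loop
vertex 3.221 -2.62 0.949
vertex 3.069 -3.402 0.5
vertex 3.634 -3.39 1.22
endloop
endfacet
facet normal 0.490 0.804 0.336
outer loop
vertex 3.825 -2.13 0.467
vertex 4.101 -2.604 1.199
vertex 4.611 -2.598 0.44
endloop
endfacet
facet normal 0.342 -0.178 0.923
outer loop
vertex 4.101 -2.604 1.199
vertex 3.634 -3.39 1.22
vertex 4.492 -3.377 0.905
endloop
endfacet
facet normal -0.464 -0.801 0.378
outer loop
vertex 3.634 -3.39 1.22
vertex 3.069 -3.402 0.5
vertex 3.855 -3.87 0.473
endloop
endfacet
facet normal -0.812 -0.203 -0.547
outer loop
vertex 3.069 -3.402 0.5
vertex 3.188 -2.623 0.035
vertex 3.579 -3.396 -0.259
endloop
endfacet
facet normal -0.222 0.789 -0.573
outer loop
vertex 3.188 -2.623 0.035
vertex 3.825 -2.13 0.467
vertex 4.046 -2.61 -0.28
endloop
endfacet
facet normal 0.985 -0.171 -0.035
outer loop
vertex 4.459 -3.38 -0.009
vertex 4.611 -2.598 0.44
vertex 4.492 -3.377 0.905
endloop
endfacet
facet normal 0.620 -0.784 -0.020
outer loop
vertex 4.459 -3.38 -0.009
vertex 4.492 -3.377 0.905
vertex 3.855 -3.87 0.473
endloop
endfacet
facet normal 0.180 -0.793 -0.582
outer loop
vertex 4.459 -3.38 -0.009
vertex 3.855 -3.87 0.473
vertex 3.579 -3.396 -0.259
endloop
endfacet
facet normal 0.272 -0.187 -0.944
outer loop
vertex 4.459 -3.38 -0.009
vertex 3.579 -3.396 -0.259
vertex 4.046 -2.61 -0.28
endloop
endfacet
facet normal 0.769 0.199 -0.607
outer loop
vertex 4.459 -3.38 -0.009
vertex 4.046 -2.61 -0.28
vertex 4.611 -2.598 0.44
endloop
endfacet
facet normal 0.812 0.203 0.547
outer loop
vertex 4.492 -3.377 0.905
vertex 4.611 -2.598 0.44
vertex 4.101 -2.604 1.199
endloop
endfacet
facet normal 0.222 -0.789 0.573
outer loop
vertex 3.855 -3.87 0.473
vertex 4.492 -3.377 0.905
vertex 3.634 -3.39 1.22
endloop
endfacet
facet normal -0.490 -0.804 -0.336
outer loop
vertex 3.579 -3.396 -0.259
vertex 3.855 -3.87 0.473
vertex 3.069 -3.402 0.5
endloop
endfacet
facet normal -0.342 0.178 -0.923
outer loop
vertex 4.046 -2.61 -0.28
vertex 3.579 -3.396 -0.259
vertex 3.188 -2.623 0.035
endloop
endfacet
facet normal 0.464 0.801 -0.378
outer loop
vertex 4.611 -2.598 0.44
vertex 4.046 -2.61 -0.28
vertex 3.825 -2.13 0.467
endloop
endfacet
facet normal -0.955 -0.205 -0.215
outer loop
vertex -2.933 0.155 -0.352
vertex -3.091 1.774 -1.19
vertex -2.632 -0.289 -1.266
endloop
endfacet
facet normal 0.086 -0.885 0.458
outer loop
vertex -0.789 0.106 -0.85
vertex -2.933 0.155 -0.352
vertex -2.632 -0.289 -1.266
endloop
endfacet
facet normal -0.955 -0.205 -0.215
outer loop
vertex -2.632 -0.289 -1.266
vertex -3.091 1.774 -1.19
vertex -2.79 1.33 -2.104
endloop
endfacet
facet normal 0.284 -0.419 -0.862
outer loop
vertex -2.79 1.33 -2.104
vertex -0.789 0.106 -0.85
vertex -2.632 -0.289 -1.266
endloop
endfacet
facet normal -0.284 0.419 0.862
outer loop
vertex -2.933 0.155 -0.352
vertex -1.248 2.169 -0.774
vertex -3.091 1.774 -1.19
endloop
endfacet
facet normal 0.086 -0.885 0.458
outer loop
vertex -1.09 0.55 0.064
vertex -2.933 0.155 -0.352
vertex -0.789 0.106 -0.85
endloop
endfacet
facet normal -0.284 0.419 0.862
outer loop
vertex -1.09 0.55 0.064
vertex -1.248 2.169 -0.774
vertex -2.933 0.155 -0.352
endloop
endfacet
facet normal -0.086 0.885 -0.458
outer loop
vertex -3.091 1.774 -1.19
vertex -1.248 2.169 -0.774
vertex -2.79 1.33 -2.104
endloop
endfacet
facet normal 0.284 -0.419 -0.862
outer loop
vertex -0.947 1.725 -1.688
vertex -0.789 0.106 -0.85
vertex -2.79 1.33 -2.104
endloop
endfacet
facet normal -0.086 0.885 -0.458
outer loop
vertex -2.79 1.33 -2.104
vertex -1.248 2.169 -0.774
vertex -0.947 1.725 -1.688
endloop
endfacet
facet normal 0.955 0.205 0.215
outer loop
vertex -0.947 1.725 -1.688
vertex -1.09 0.55 0.064
vertex -0.789 0.106 -0.85
endloop
endfacet
facet normal 0.955 0.205 0.215
outer loop
vertex -1.248 2.169 -0.774
vertex -1.09 0.55 0.064
vertex -0.947 1.725 -1.688
endloop
endfacet

endsolid
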